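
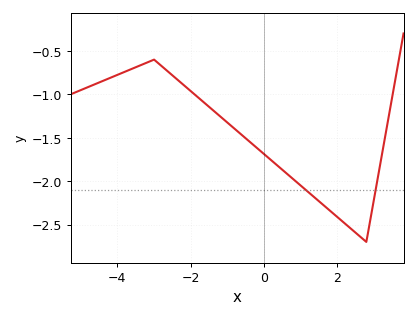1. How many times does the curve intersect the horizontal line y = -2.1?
2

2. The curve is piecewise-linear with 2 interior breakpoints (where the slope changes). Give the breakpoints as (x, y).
(-3, -0.6); (2.8, -2.7)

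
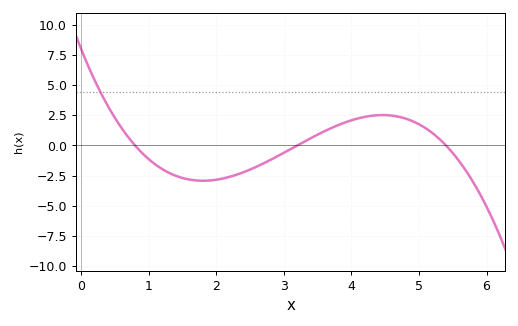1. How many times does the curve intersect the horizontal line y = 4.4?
1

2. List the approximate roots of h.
0.8, 3.2, 5.4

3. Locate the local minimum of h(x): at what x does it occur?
1.8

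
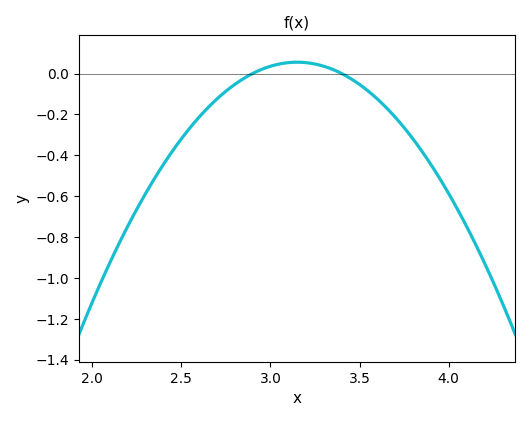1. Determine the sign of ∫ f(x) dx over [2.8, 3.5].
positive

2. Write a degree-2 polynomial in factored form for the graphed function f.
y = -0.89(x - 2.9)(x - 3.4)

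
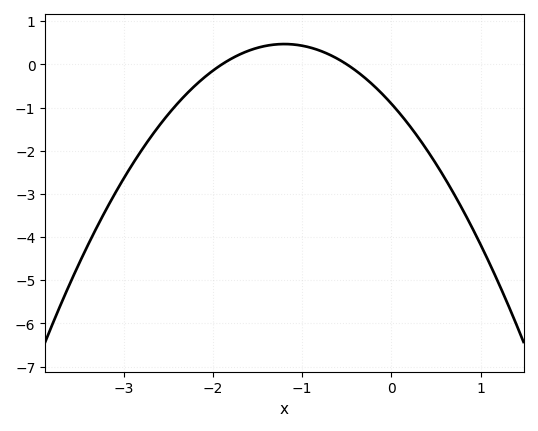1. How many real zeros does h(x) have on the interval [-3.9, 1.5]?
2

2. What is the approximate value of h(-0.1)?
-0.7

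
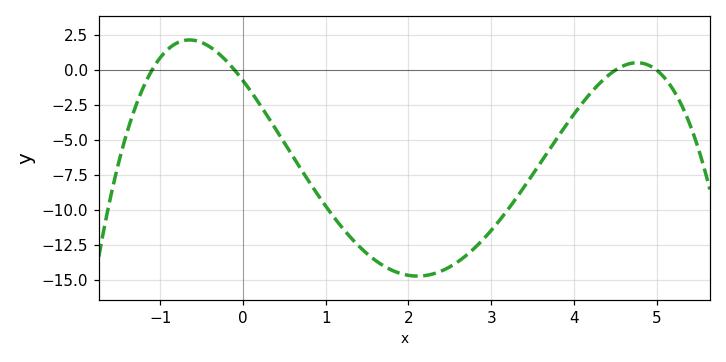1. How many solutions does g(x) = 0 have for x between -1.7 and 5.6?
4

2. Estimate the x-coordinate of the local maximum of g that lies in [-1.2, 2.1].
-0.6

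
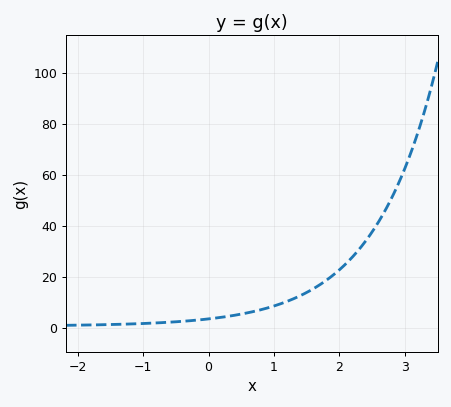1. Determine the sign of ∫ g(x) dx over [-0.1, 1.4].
positive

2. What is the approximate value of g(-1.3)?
2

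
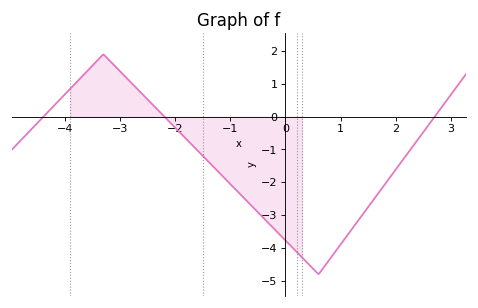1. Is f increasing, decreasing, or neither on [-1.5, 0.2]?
decreasing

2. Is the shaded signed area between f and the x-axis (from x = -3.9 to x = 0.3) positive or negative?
negative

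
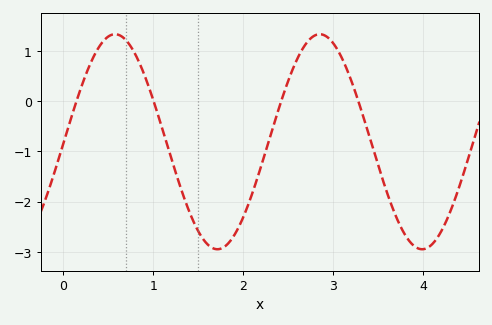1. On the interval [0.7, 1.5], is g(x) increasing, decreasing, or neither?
decreasing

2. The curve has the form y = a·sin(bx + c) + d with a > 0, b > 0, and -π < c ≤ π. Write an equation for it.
y = 2.14sin(2.76x - 0.02) - 0.81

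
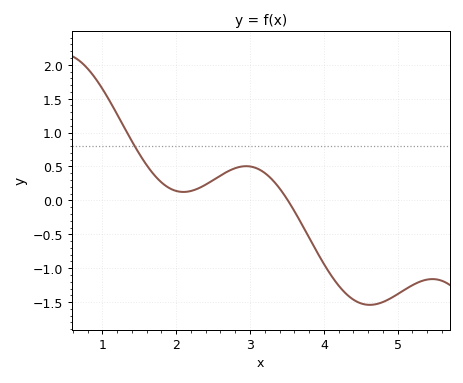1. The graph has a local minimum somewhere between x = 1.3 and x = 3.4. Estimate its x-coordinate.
2.1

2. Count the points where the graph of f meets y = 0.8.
1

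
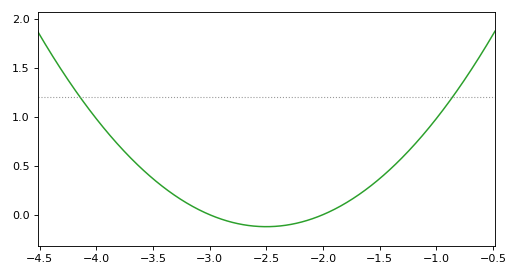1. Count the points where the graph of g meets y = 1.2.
2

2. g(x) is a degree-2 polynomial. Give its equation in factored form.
y = 0.49(x + 3)(x + 2)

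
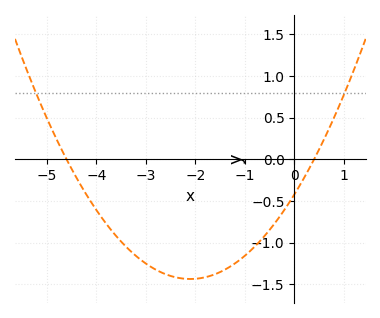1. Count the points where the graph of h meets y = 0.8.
2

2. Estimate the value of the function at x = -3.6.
-0.9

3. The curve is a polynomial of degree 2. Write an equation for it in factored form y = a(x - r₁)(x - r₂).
y = 0.23(x + 4.6)(x - 0.4)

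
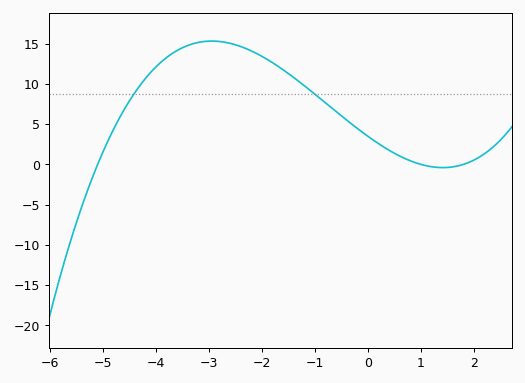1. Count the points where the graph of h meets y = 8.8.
2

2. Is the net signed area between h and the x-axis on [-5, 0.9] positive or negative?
positive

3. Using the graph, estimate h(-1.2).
9.78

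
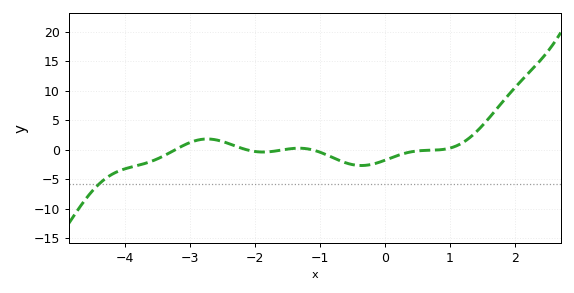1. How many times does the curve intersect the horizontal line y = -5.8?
1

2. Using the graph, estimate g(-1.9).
-0.5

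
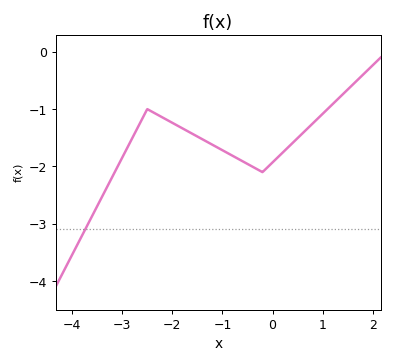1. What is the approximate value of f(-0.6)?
-1.9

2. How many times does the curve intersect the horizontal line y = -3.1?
1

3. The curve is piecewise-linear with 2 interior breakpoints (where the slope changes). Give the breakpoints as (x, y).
(-2.5, -1); (-0.2, -2.1)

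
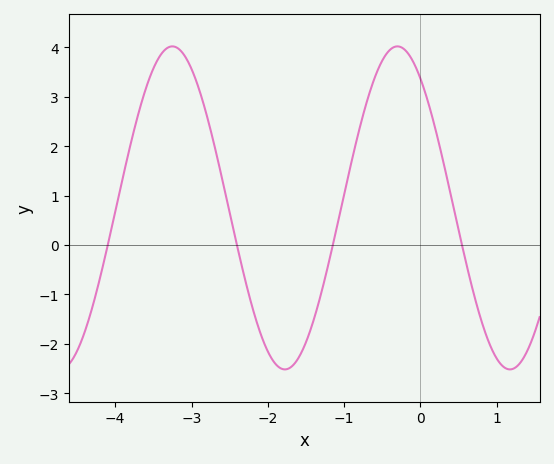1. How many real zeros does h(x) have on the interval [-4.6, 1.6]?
4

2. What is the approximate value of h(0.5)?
0.3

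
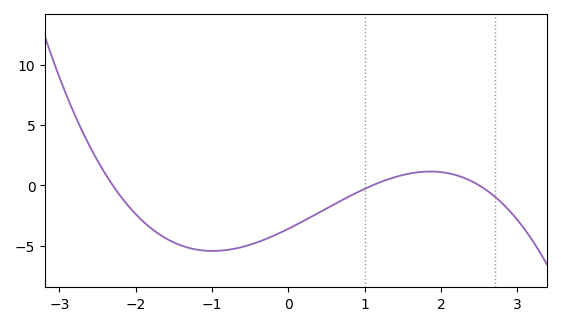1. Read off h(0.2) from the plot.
-3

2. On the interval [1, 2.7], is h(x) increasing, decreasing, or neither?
neither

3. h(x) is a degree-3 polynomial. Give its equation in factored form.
y = -0.57(x + 2.3)(x - 1.1)(x - 2.5)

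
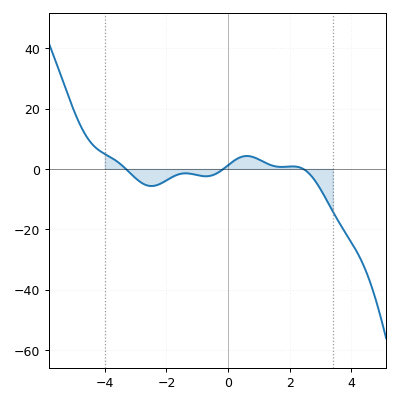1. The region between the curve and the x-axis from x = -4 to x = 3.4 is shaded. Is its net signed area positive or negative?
negative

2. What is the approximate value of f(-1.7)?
-2.14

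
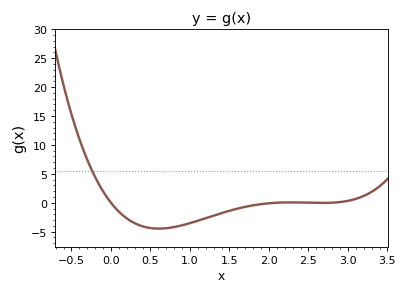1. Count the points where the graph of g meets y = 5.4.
1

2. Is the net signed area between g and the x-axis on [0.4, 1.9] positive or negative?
negative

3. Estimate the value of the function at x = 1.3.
-2.23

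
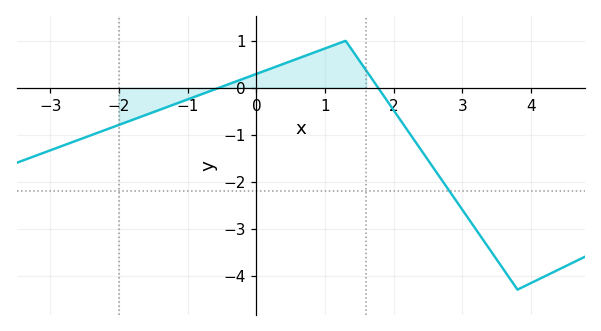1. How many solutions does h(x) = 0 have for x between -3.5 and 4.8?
2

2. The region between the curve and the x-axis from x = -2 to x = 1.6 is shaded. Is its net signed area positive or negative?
positive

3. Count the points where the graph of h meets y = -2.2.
1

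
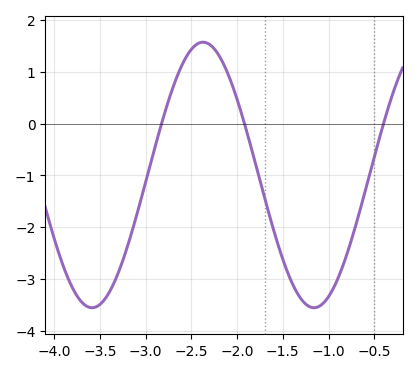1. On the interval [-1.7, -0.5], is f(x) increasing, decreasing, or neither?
neither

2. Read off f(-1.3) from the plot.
-3.38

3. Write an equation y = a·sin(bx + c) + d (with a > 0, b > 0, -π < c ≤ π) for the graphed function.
y = 2.56sin(2.59x + 1.43) - 0.99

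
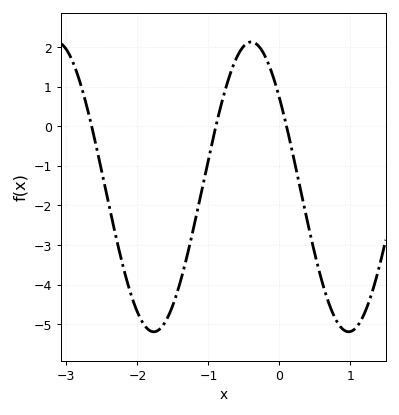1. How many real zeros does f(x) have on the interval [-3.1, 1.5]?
3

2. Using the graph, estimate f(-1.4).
-4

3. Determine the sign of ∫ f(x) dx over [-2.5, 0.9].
negative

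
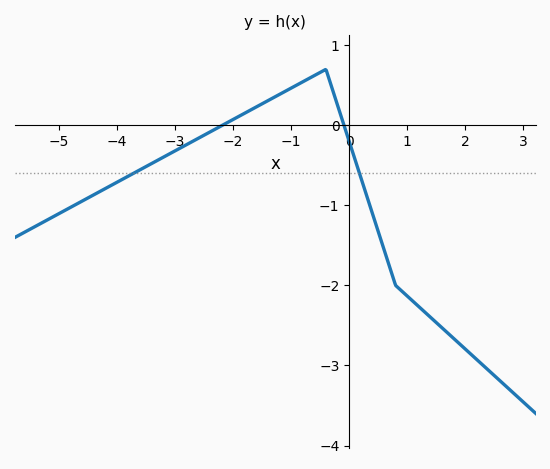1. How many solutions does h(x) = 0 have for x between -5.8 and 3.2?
2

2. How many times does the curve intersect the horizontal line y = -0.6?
2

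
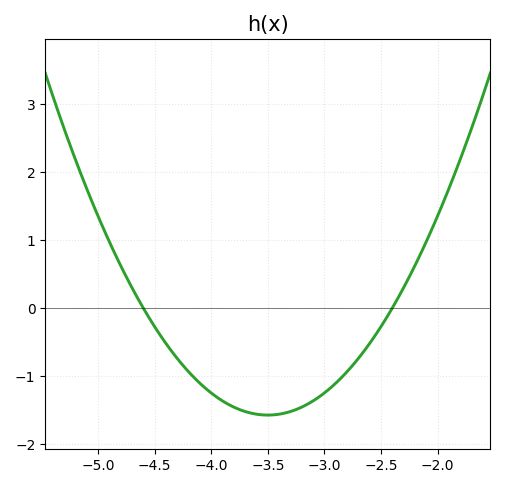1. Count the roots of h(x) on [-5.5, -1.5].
2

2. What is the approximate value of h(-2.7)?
-0.741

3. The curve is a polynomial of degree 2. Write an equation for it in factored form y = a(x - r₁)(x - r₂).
y = 1.3(x + 4.6)(x + 2.4)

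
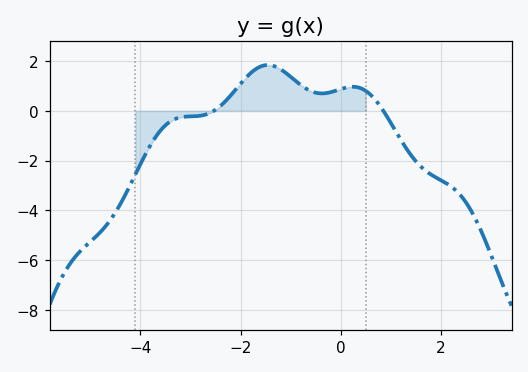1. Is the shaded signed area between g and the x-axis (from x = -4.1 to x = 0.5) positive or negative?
positive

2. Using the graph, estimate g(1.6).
-2.24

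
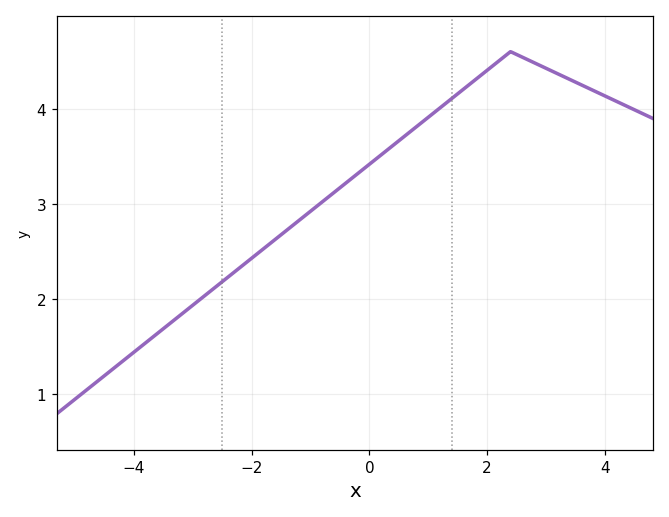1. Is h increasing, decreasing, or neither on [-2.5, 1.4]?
increasing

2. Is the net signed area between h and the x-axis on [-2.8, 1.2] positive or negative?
positive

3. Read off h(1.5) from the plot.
4.2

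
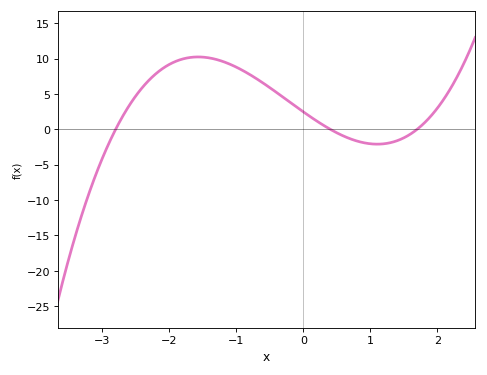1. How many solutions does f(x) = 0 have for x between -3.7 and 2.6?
3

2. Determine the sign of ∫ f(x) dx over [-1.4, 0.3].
positive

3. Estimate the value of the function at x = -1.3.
9.87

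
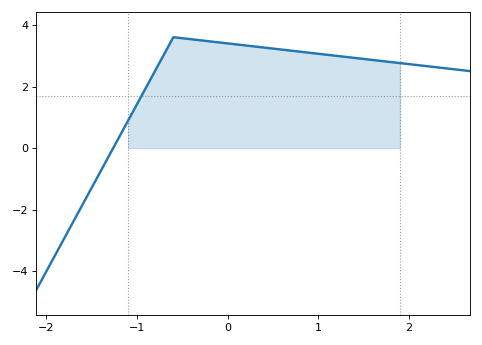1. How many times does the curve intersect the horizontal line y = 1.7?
1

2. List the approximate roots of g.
-1.26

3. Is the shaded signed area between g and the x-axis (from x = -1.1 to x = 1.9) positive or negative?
positive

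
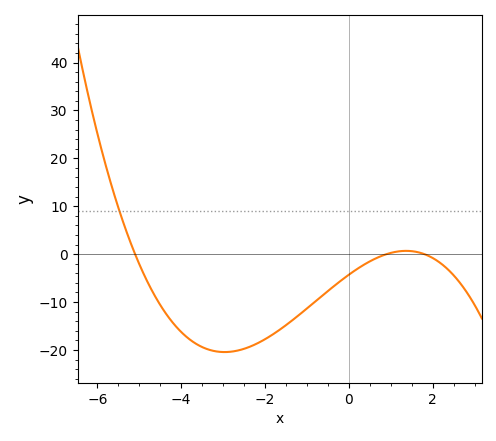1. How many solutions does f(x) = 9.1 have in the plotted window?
1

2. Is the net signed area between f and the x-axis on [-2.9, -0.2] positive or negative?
negative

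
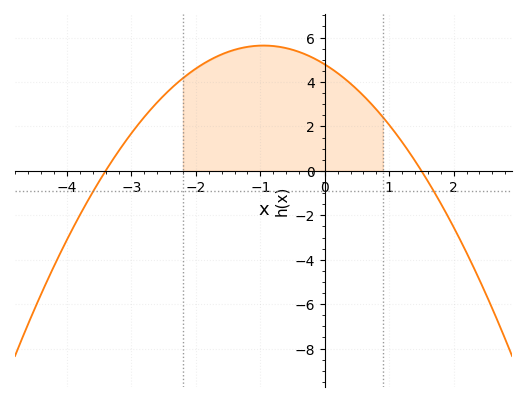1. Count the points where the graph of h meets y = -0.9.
2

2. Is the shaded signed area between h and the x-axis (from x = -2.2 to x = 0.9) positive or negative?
positive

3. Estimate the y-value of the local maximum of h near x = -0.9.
5.64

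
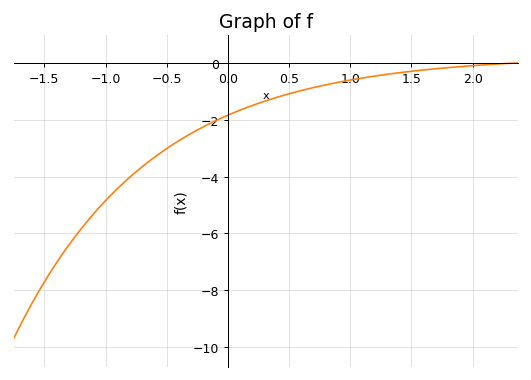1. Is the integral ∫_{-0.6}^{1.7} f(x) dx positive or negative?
negative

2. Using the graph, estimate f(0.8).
-0.76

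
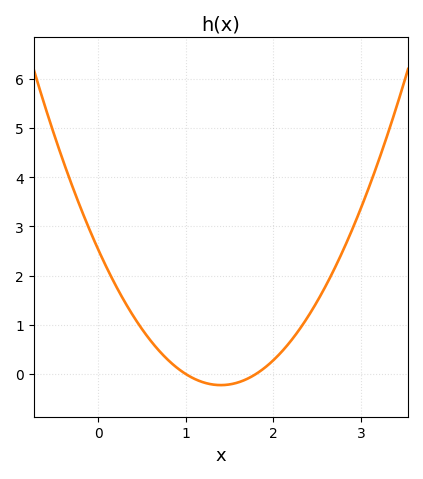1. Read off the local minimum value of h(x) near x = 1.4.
-0.2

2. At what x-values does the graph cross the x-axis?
1, 1.8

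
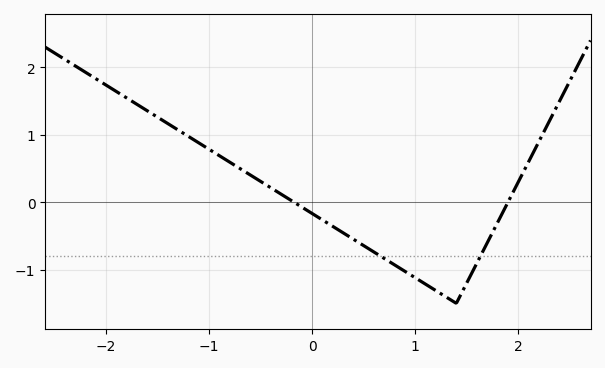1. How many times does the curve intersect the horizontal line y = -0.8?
2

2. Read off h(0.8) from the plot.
-0.928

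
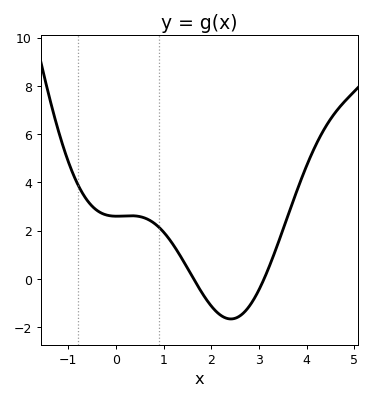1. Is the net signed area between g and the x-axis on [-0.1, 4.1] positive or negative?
positive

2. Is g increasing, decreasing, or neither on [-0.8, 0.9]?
neither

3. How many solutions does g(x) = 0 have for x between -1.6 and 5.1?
2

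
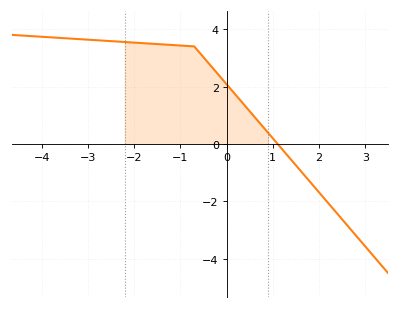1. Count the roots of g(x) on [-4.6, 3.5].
1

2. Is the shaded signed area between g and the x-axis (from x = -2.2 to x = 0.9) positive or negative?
positive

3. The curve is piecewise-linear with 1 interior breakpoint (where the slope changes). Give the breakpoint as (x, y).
(-0.7, 3.4)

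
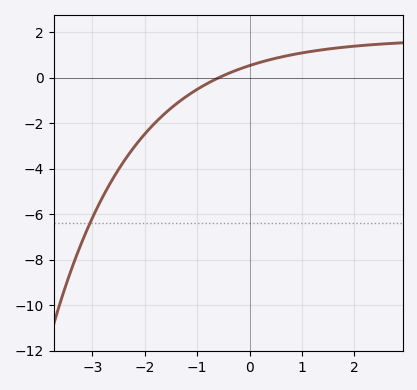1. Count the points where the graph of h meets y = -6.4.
1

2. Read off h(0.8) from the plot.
1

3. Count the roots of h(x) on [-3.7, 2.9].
1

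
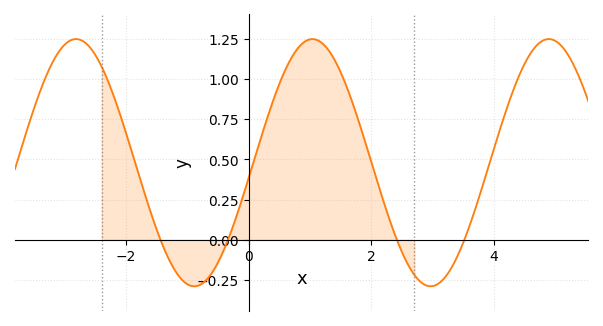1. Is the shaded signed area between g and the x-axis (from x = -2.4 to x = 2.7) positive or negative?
positive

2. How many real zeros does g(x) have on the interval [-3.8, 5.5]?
4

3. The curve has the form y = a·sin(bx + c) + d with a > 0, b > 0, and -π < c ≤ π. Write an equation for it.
y = 0.77sin(1.6x - 0.12) + 0.48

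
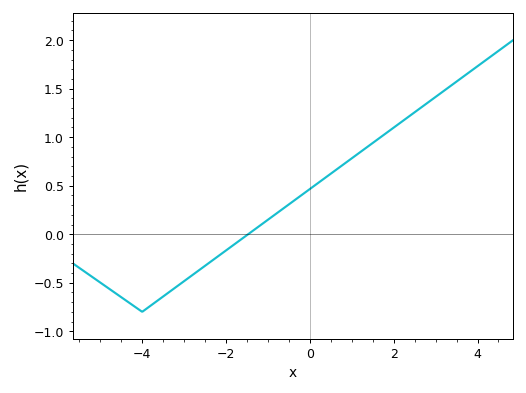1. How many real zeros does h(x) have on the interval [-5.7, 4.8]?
1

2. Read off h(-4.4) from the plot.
-0.7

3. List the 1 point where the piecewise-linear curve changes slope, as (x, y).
(-4, -0.8)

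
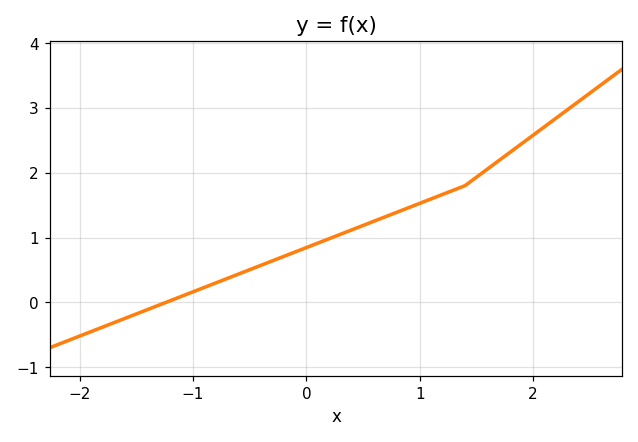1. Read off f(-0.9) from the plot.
0.2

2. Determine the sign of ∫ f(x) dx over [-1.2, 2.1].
positive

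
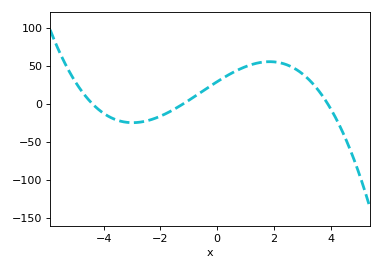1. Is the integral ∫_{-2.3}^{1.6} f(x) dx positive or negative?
positive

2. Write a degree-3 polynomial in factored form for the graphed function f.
y = -1.42(x + 4.4)(x + 1.2)(x - 3.9)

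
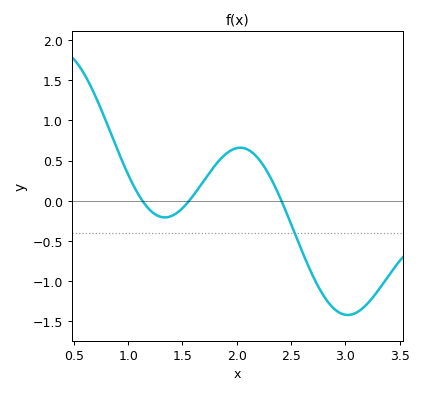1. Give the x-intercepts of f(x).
1.15, 1.55, 2.4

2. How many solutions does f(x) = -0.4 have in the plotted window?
1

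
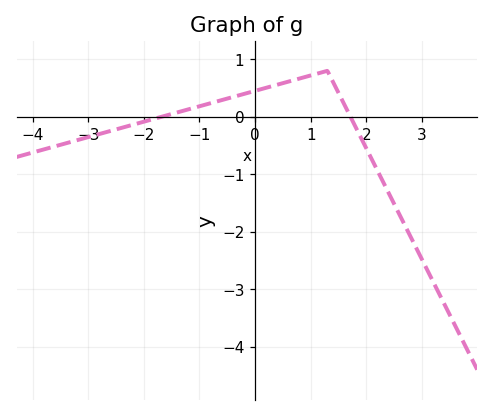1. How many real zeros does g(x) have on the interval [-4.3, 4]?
2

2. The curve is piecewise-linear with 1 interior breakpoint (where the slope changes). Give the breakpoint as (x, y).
(1.3, 0.8)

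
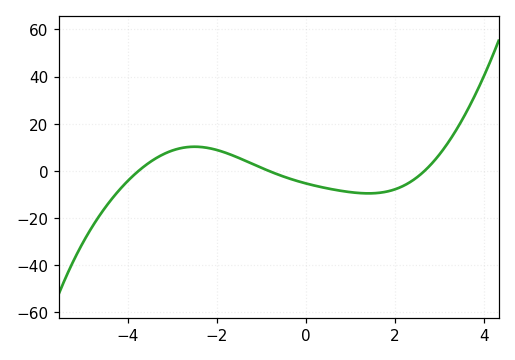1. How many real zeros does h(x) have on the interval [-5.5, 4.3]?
3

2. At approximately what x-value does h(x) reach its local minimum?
1.41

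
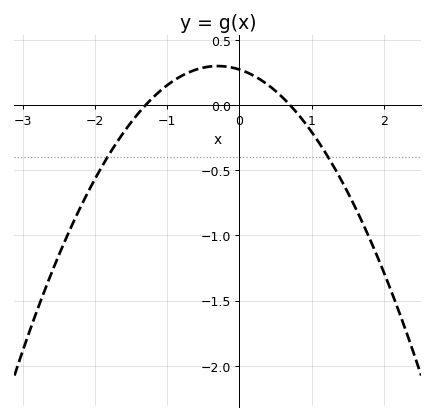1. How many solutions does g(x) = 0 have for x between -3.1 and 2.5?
2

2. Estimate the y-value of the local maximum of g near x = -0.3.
0.3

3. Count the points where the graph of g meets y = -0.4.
2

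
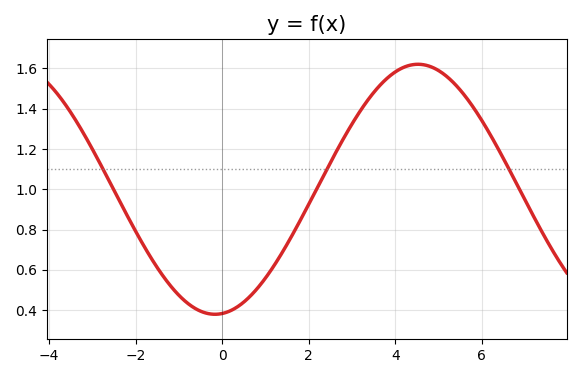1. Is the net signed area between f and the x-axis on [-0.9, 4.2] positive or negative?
positive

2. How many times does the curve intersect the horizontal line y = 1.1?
3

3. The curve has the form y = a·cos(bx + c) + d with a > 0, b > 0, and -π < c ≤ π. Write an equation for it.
y = 0.62cos(0.67x - 3) + 1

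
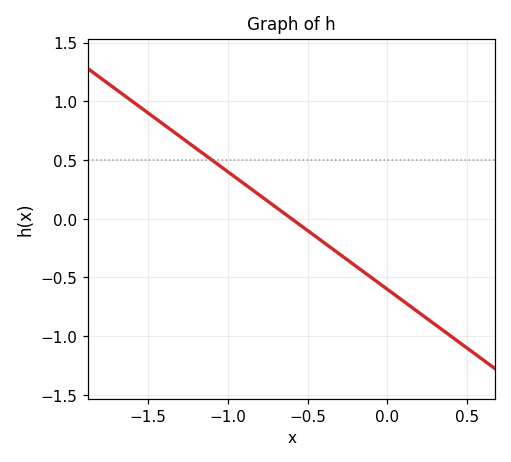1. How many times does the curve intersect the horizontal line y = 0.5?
1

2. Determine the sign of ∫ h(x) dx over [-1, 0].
negative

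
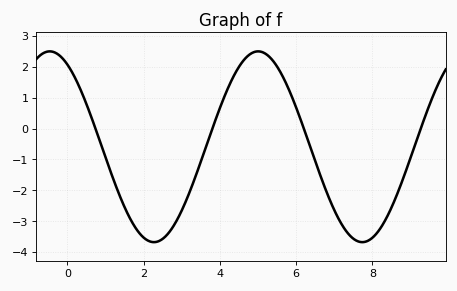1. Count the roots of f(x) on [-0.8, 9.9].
4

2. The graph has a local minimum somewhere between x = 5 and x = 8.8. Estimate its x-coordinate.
7.8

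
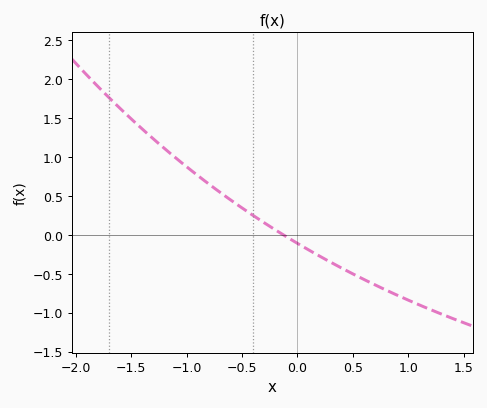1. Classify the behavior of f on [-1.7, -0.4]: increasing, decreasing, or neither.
decreasing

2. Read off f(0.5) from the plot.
-0.5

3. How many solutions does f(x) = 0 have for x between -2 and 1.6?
1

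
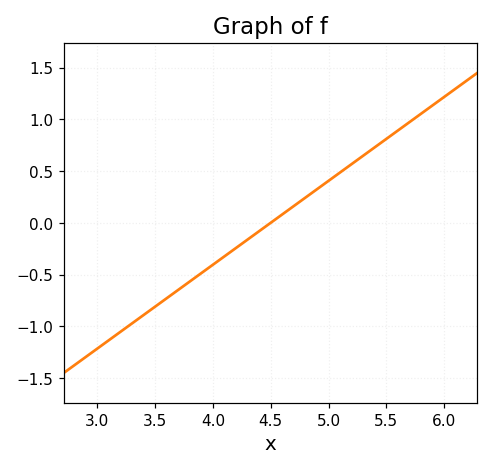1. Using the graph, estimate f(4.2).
-0.243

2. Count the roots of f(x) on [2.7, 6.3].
1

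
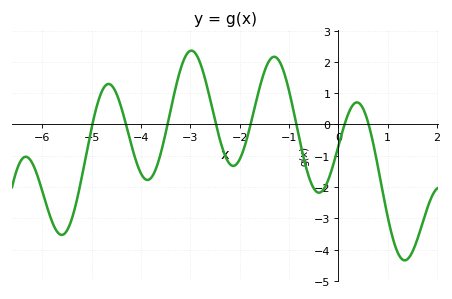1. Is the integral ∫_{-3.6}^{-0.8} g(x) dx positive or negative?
positive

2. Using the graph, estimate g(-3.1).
2.2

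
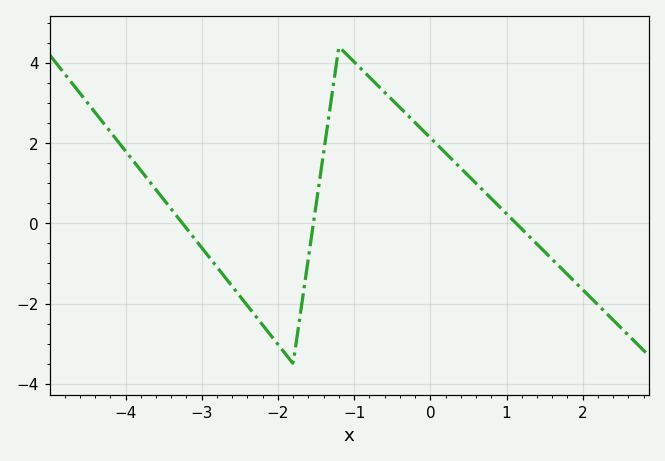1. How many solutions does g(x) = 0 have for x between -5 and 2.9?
3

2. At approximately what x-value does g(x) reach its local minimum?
-1.8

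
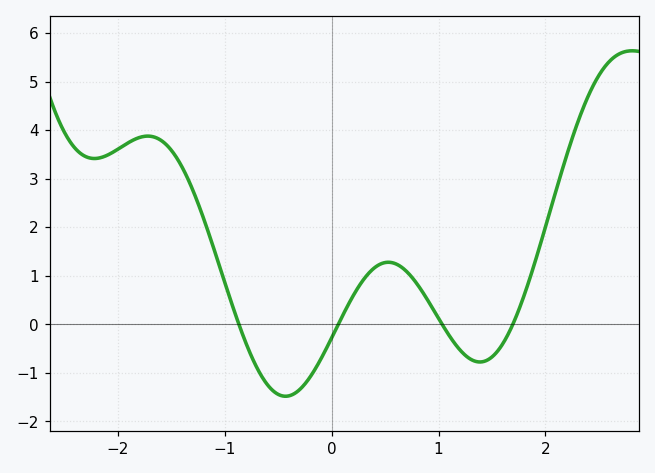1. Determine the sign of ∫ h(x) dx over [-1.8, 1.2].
positive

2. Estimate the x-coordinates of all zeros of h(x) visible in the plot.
-0.868, 0.062, 1.03, 1.7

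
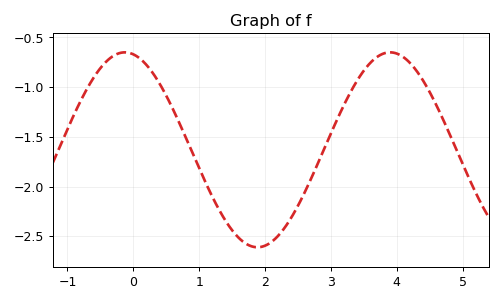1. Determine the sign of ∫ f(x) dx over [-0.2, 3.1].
negative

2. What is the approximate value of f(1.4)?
-2.35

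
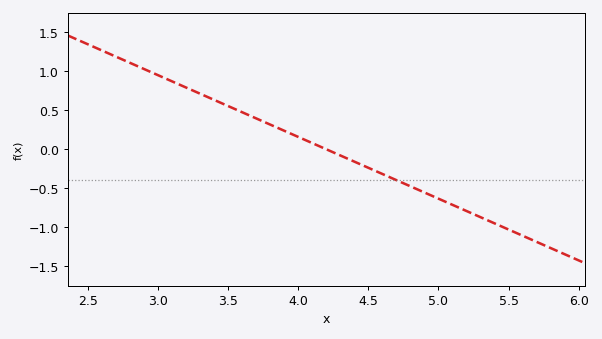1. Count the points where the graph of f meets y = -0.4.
1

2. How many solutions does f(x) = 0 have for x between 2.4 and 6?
1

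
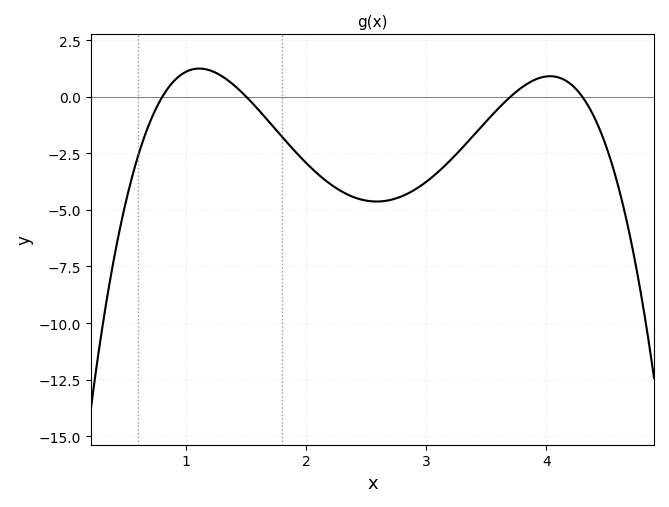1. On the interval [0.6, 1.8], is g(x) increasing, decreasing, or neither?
neither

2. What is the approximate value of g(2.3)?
-4.2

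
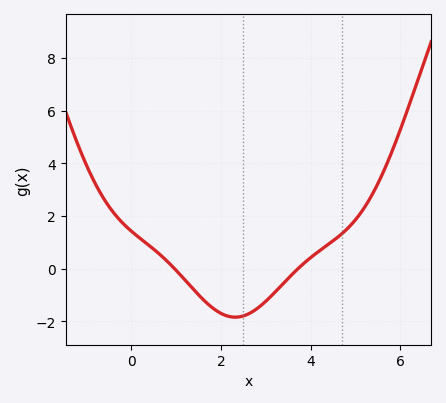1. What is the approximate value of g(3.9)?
0.282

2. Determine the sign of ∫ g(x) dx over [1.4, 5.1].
negative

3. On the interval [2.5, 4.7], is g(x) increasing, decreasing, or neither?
increasing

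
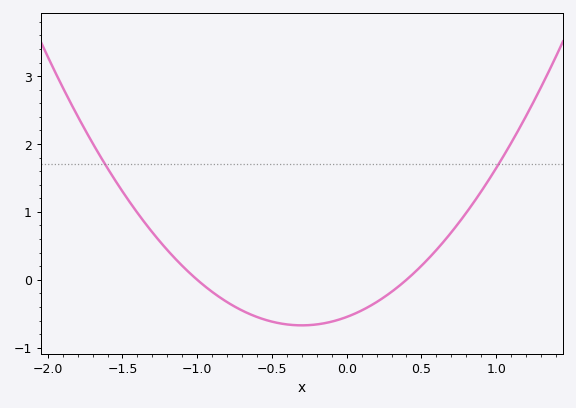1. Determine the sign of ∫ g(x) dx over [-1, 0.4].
negative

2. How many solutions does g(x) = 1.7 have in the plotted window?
2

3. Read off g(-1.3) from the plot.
0.699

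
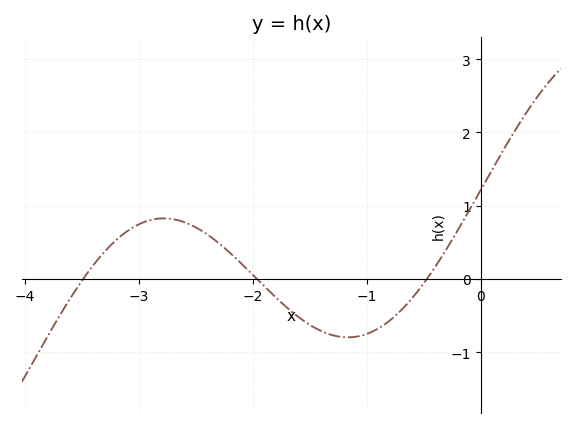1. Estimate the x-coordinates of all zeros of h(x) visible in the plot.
-3.5, -2, -0.5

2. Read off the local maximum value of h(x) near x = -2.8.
0.8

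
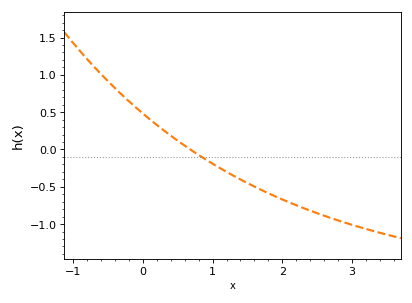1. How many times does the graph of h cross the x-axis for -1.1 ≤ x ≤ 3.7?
1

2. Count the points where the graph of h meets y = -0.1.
1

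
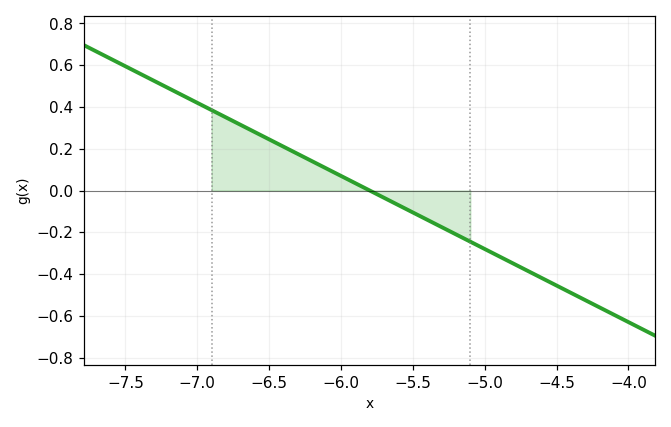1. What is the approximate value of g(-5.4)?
-0.14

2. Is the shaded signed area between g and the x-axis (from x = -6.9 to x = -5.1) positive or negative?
positive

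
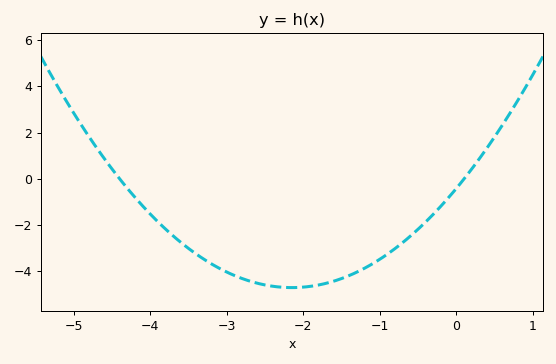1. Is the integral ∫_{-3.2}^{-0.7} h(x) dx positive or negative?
negative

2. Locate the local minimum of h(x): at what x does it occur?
-2.2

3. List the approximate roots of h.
-4.4, 0.1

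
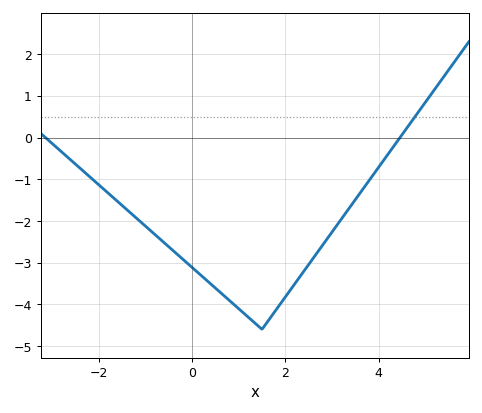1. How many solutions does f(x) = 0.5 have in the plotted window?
1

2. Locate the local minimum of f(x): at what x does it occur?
1.5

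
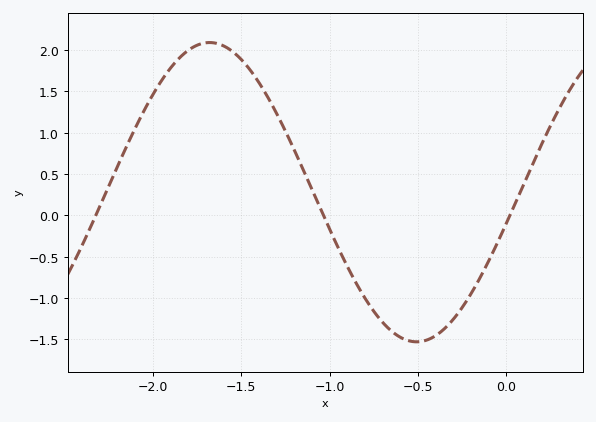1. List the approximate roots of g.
-2.3, -1.05, 0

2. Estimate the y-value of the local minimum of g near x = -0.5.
-1.55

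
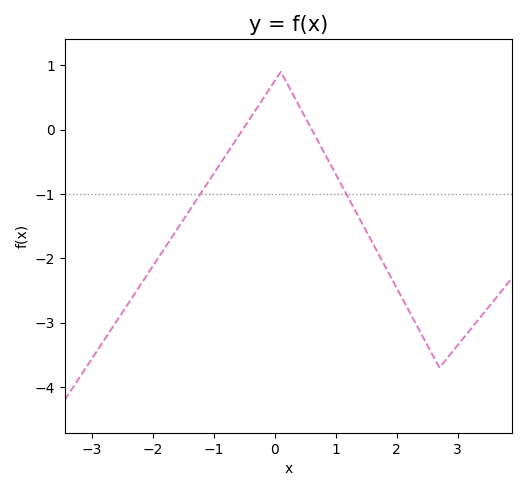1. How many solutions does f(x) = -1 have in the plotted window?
2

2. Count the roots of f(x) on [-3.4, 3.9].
2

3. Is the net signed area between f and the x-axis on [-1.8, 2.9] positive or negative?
negative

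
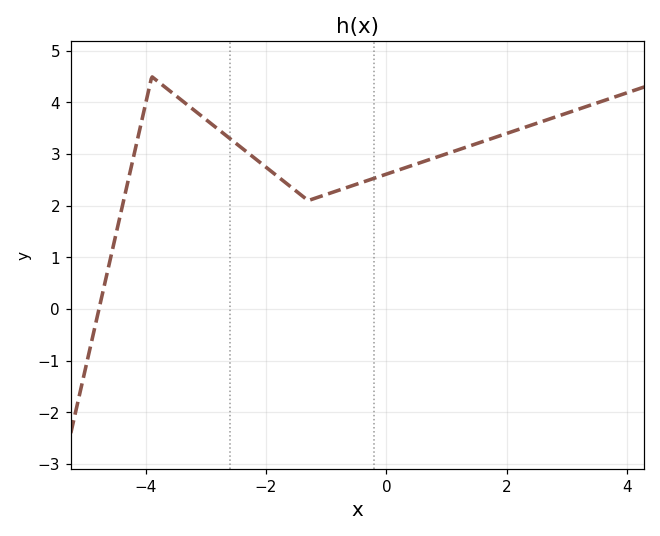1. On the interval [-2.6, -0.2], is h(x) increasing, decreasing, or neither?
neither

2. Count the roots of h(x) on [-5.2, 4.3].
1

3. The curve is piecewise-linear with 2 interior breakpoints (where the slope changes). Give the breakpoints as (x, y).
(-3.9, 4.5); (-1.3, 2.1)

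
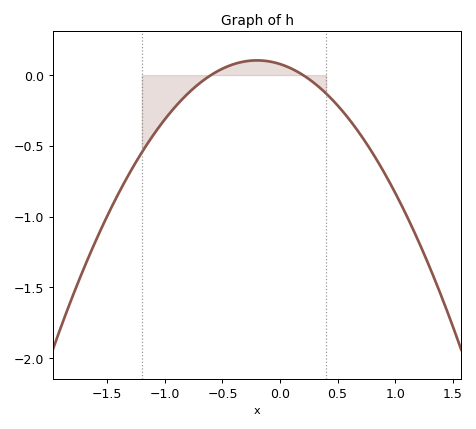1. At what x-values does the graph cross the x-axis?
-0.6, 0.2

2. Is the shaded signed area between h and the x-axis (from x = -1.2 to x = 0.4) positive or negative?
negative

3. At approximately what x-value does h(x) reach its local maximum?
-0.2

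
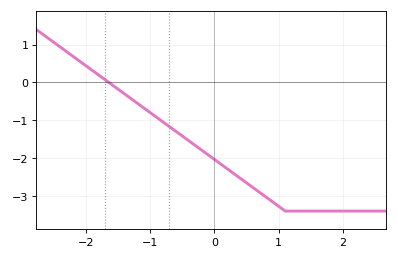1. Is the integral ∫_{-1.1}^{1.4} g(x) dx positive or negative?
negative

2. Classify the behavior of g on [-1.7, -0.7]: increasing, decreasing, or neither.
decreasing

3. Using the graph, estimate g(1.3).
-3.4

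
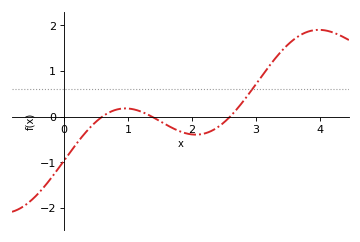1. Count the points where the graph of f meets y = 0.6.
1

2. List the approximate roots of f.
0.6, 1.4, 2.6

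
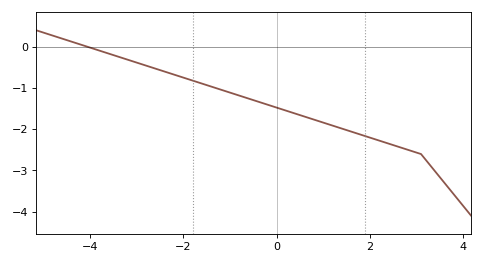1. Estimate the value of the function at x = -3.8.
-0.1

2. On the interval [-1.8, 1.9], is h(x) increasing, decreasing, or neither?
decreasing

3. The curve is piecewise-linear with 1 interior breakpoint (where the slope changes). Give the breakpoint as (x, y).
(3.1, -2.6)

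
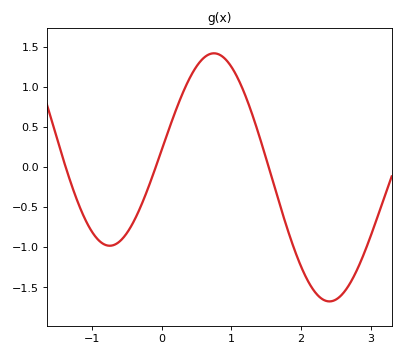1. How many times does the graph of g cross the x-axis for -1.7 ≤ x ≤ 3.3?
3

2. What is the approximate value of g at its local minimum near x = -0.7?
-0.981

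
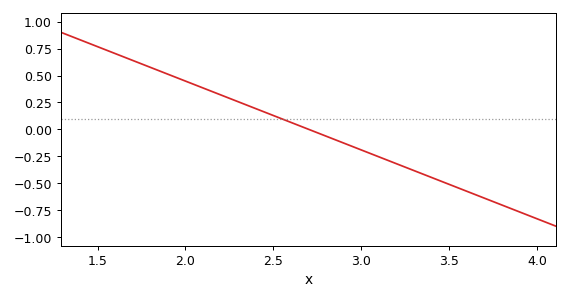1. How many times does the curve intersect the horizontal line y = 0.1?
1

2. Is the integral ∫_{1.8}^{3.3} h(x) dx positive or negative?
positive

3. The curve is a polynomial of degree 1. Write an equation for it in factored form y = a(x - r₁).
y = -0.64(x - 2.7)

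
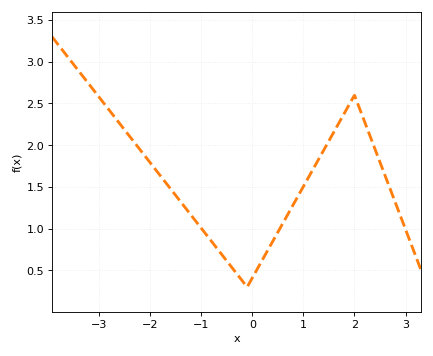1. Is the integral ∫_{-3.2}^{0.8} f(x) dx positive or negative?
positive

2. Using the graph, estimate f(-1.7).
1.55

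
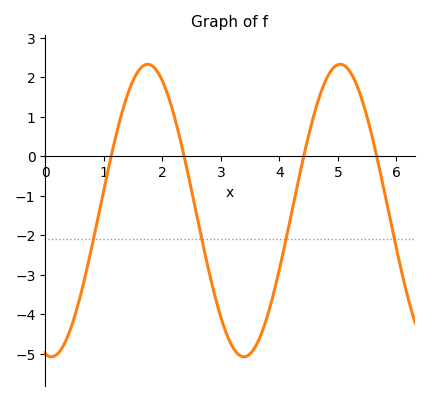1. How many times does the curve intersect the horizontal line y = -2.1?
4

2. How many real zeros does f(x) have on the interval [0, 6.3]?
4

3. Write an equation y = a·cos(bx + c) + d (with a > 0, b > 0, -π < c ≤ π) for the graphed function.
y = 3.7cos(1.9x + 2.9) - 1.37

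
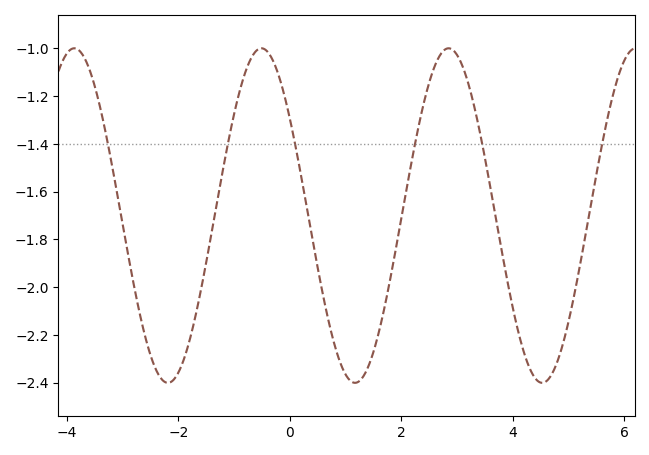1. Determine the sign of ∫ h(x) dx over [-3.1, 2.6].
negative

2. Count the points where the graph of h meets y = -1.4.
6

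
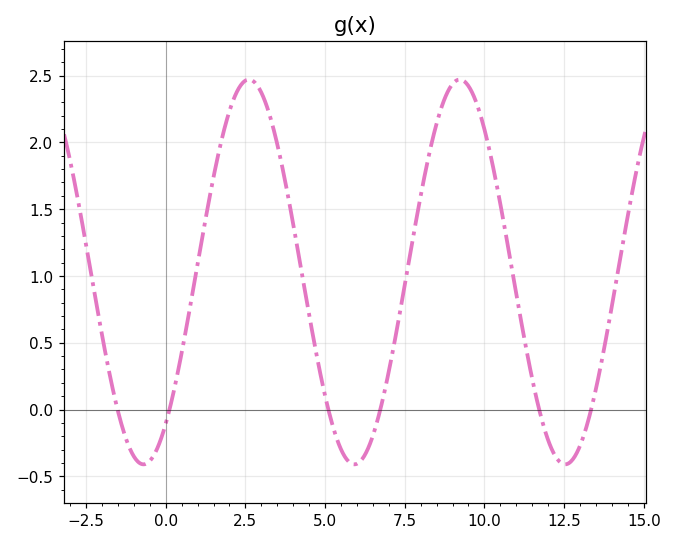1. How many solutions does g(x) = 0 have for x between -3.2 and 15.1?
6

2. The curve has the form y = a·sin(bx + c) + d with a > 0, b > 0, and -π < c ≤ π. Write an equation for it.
y = 1.44sin(0.95x - 0.91) + 1.03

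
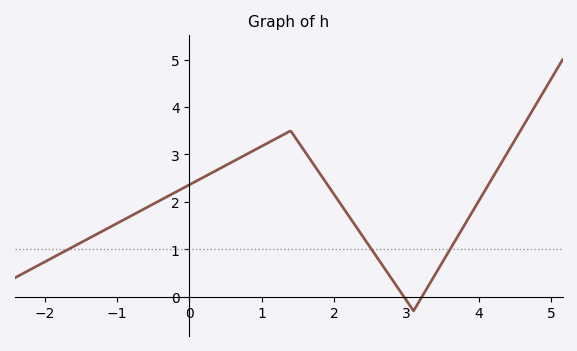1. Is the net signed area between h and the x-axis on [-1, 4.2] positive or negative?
positive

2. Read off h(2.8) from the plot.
0.371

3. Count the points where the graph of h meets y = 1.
3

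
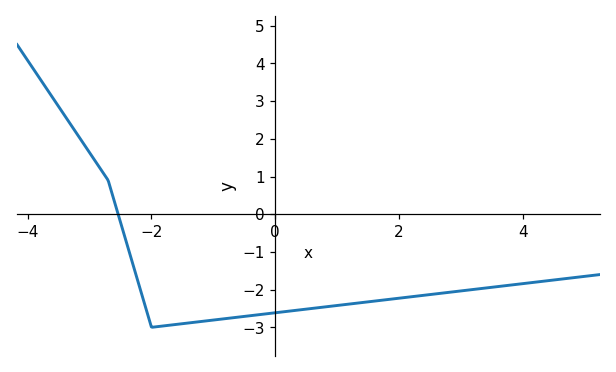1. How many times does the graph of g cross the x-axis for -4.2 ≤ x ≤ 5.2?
1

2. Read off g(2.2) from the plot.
-2.19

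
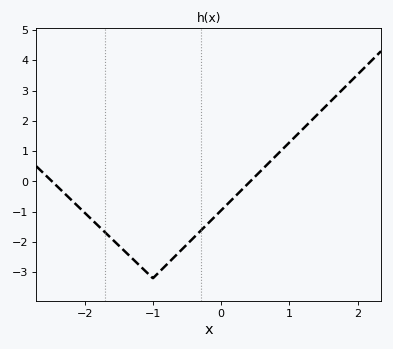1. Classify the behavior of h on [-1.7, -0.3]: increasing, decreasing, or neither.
neither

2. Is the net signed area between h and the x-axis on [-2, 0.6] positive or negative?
negative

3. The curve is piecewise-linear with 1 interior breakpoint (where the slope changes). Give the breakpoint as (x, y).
(-1, -3.2)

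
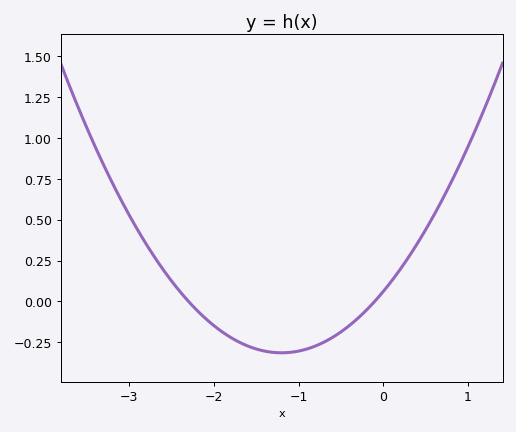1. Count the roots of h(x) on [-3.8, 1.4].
2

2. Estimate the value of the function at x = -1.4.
-0.304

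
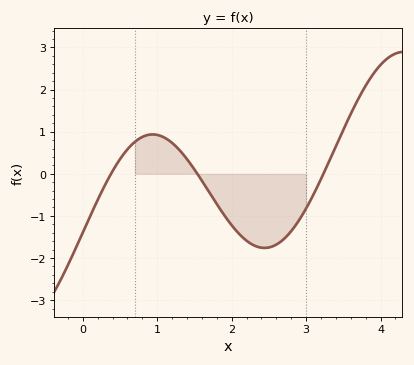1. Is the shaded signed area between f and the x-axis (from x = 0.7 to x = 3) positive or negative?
negative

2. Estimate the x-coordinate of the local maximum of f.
0.9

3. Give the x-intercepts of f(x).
0.4, 1.5, 3.2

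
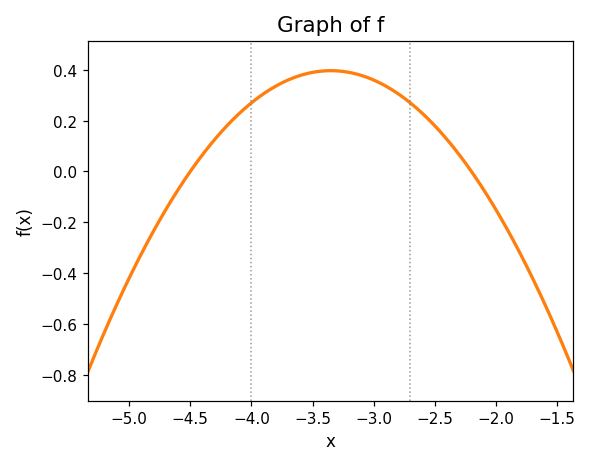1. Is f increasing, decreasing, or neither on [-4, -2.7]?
neither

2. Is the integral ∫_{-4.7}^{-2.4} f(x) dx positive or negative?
positive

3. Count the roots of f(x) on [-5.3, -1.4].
2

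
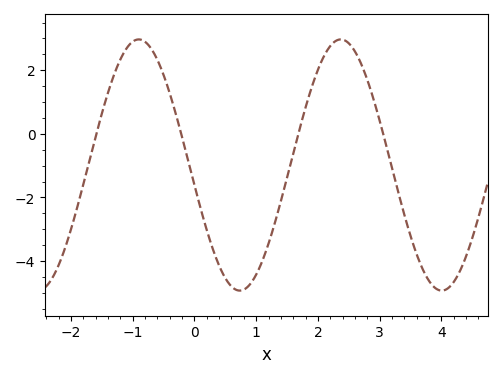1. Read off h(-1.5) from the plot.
0.639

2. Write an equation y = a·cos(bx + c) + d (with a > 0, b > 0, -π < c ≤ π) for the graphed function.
y = 3.95cos(1.92x + 1.73) - 0.98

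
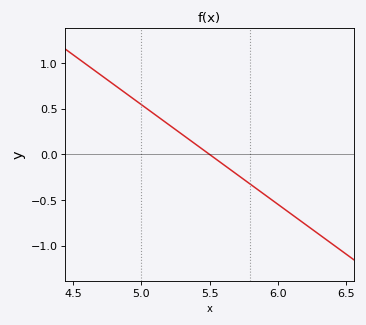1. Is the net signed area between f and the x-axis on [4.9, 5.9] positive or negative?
positive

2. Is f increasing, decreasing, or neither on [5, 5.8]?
decreasing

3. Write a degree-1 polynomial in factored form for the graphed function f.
y = -1.09(x - 5.5)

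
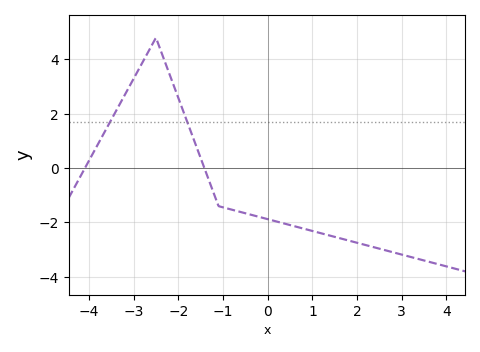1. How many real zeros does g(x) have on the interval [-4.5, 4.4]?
2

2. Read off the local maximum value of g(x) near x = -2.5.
4.8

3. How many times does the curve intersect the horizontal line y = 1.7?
2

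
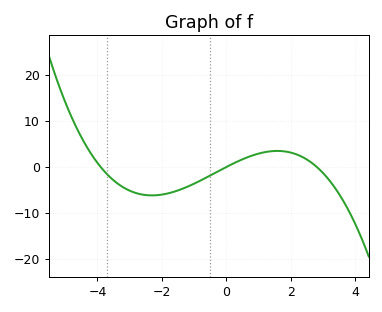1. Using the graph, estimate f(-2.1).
-6.11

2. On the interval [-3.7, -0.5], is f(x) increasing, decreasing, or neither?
neither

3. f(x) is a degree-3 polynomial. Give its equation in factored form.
y = -0.33(x + 3.9)(x - 0)(x - 2.8)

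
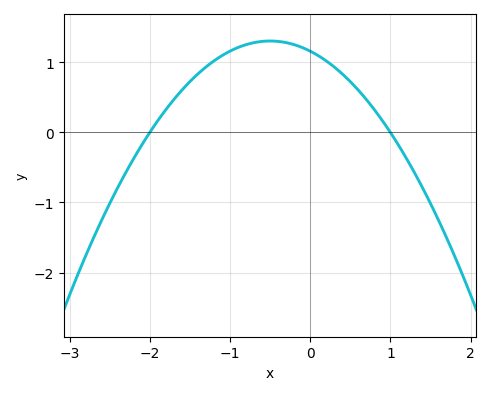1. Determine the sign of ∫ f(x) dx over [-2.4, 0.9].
positive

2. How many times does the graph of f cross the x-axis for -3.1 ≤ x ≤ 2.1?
2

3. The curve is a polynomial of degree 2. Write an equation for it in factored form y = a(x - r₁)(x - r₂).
y = -0.58(x + 2)(x - 1)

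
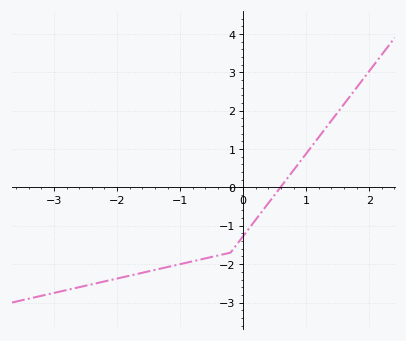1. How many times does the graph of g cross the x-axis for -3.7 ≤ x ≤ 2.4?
1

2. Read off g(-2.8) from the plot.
-2.7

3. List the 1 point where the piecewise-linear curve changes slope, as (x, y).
(-0.2, -1.7)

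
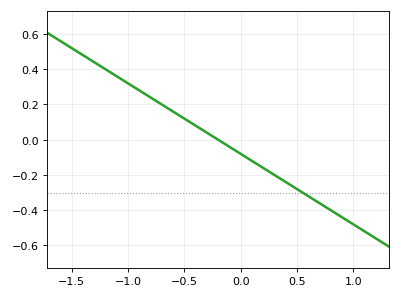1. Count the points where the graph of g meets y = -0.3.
1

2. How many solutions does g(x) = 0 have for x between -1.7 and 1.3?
1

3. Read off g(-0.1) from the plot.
-0.04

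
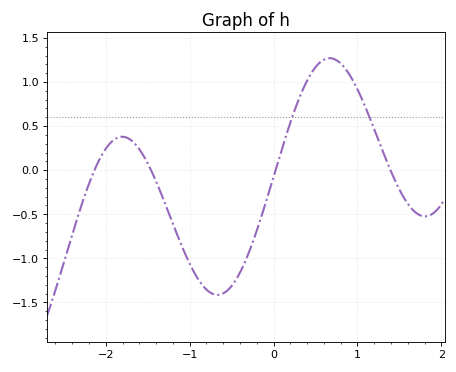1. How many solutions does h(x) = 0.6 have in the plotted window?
2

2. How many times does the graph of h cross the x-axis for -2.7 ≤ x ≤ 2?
4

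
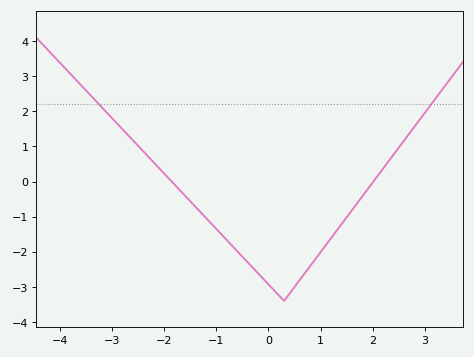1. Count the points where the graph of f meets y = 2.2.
2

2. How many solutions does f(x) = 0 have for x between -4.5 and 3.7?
2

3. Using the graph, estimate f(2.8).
1.56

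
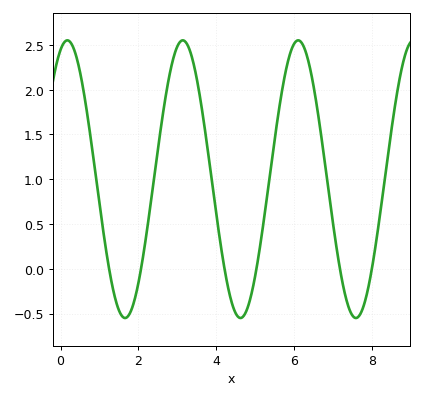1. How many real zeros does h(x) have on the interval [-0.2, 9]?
6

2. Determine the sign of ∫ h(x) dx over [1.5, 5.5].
positive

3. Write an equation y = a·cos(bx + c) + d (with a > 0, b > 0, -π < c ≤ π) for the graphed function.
y = 1.55cos(2.12x - 0.372) + 1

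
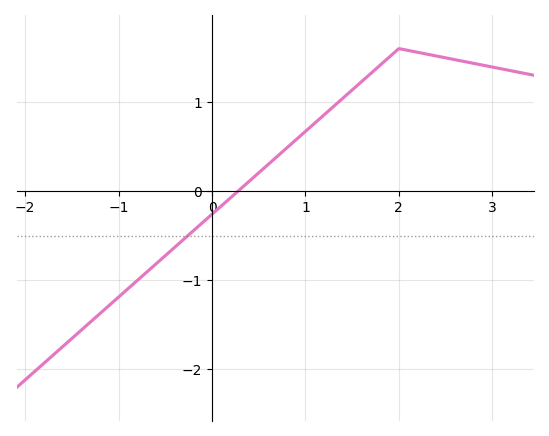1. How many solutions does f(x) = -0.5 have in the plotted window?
1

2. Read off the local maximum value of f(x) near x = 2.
1.6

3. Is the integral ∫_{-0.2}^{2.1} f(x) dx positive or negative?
positive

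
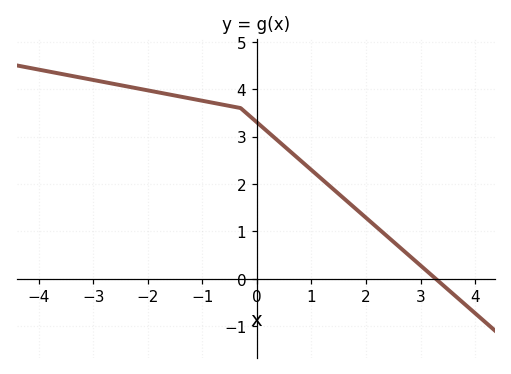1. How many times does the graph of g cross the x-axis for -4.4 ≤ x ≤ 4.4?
1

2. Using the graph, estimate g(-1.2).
3.8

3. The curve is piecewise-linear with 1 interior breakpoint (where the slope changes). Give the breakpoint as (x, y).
(-0.3, 3.6)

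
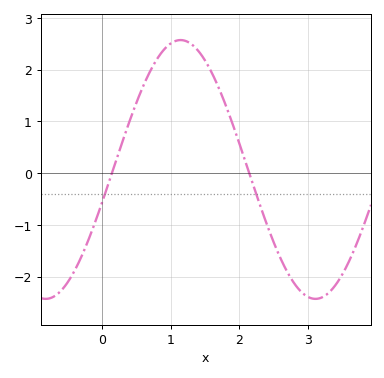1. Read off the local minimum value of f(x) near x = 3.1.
-2.4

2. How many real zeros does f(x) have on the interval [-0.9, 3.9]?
2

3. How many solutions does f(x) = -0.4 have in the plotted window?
2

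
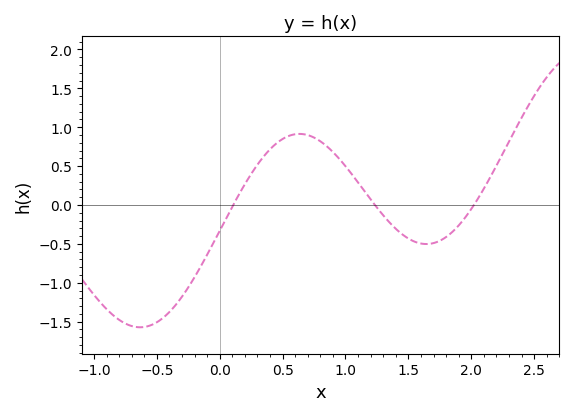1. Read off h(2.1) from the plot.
0.209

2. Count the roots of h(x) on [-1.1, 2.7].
3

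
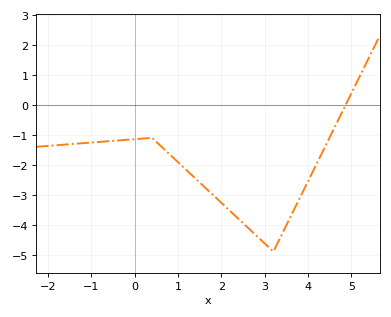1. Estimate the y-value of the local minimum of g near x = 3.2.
-4.9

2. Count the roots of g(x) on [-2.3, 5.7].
1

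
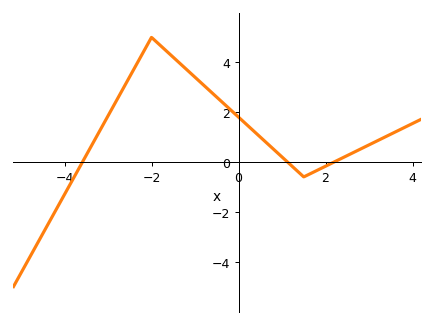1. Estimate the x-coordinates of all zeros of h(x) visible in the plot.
-3.6, 1.2, 2.2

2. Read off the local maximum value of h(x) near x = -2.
5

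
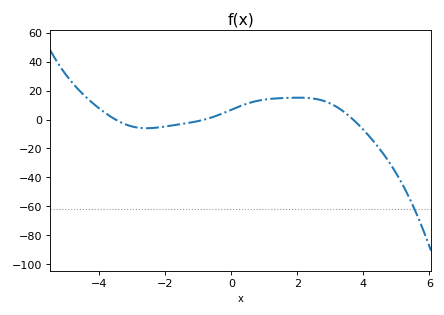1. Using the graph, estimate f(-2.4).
-6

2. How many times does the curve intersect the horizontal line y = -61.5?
1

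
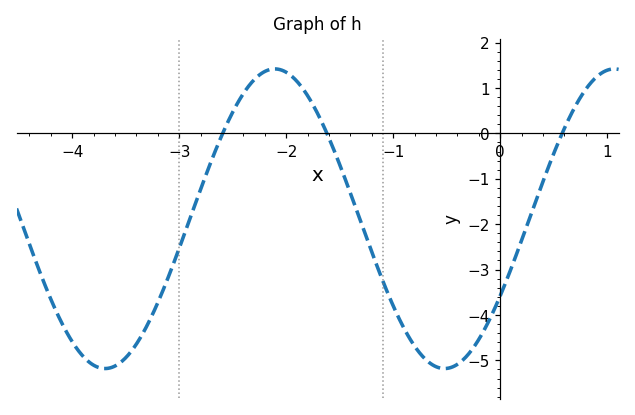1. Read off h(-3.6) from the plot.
-5.1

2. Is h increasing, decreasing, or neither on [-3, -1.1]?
neither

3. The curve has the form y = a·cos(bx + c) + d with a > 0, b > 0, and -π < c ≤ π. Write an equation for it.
y = 3.3cos(2x - 2.1) - 1.88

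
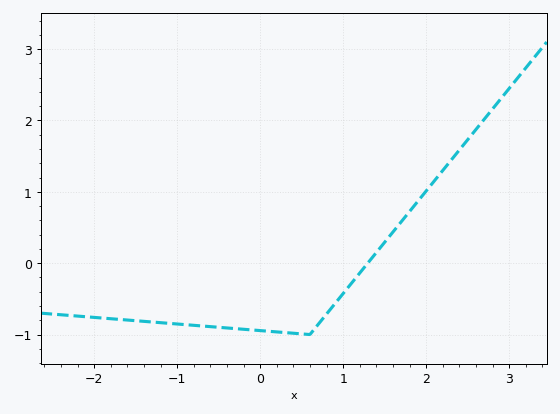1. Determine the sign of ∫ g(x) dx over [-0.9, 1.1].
negative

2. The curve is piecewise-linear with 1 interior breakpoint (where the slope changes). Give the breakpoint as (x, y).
(0.6, -1)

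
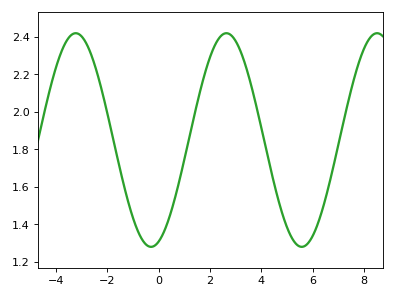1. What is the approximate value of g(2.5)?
2.41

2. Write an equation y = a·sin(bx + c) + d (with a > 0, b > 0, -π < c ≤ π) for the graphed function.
y = 0.57sin(1.07x - 1.25) + 1.85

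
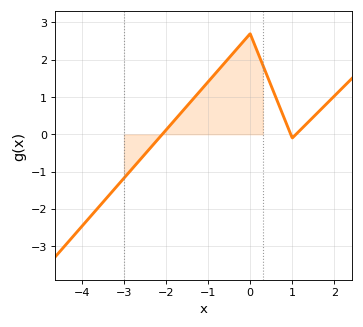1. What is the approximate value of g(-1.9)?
0.246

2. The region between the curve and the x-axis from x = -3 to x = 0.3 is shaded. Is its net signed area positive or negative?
positive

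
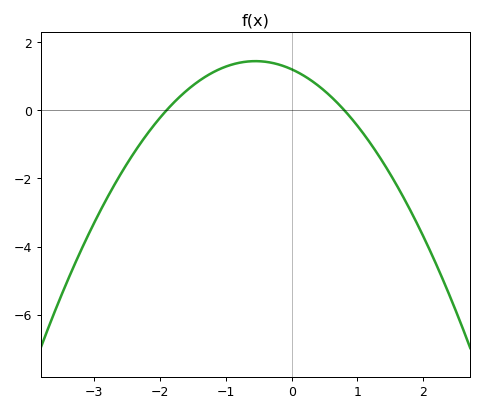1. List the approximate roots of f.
-1.9, 0.8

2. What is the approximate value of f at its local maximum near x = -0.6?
1.44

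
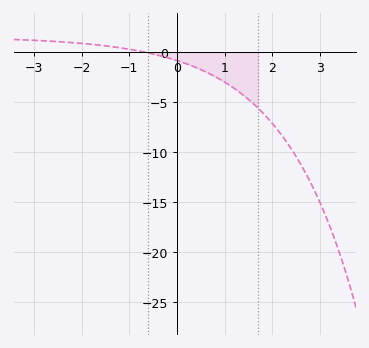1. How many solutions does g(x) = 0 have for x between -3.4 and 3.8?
1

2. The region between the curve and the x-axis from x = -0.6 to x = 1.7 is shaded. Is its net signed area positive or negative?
negative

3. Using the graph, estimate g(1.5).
-4.73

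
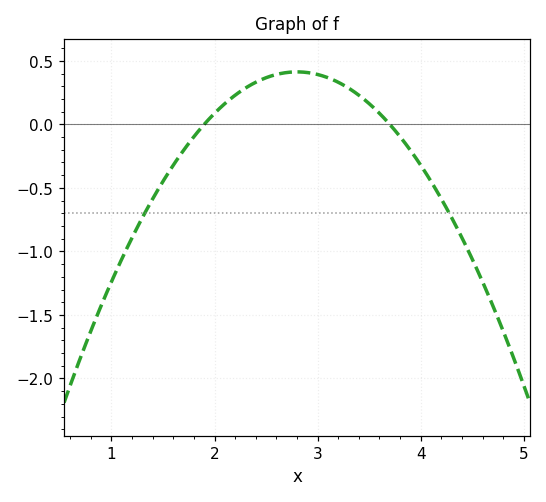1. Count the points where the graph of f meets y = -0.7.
2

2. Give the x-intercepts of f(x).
1.9, 3.7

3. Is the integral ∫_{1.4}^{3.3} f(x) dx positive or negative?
positive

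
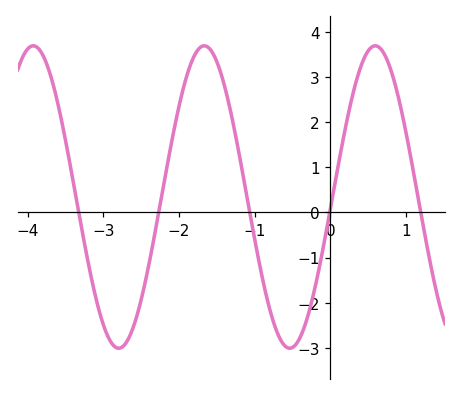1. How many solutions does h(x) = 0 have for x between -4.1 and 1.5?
5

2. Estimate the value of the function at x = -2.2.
0.634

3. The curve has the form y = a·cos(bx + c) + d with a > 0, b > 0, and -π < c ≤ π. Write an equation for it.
y = 3.35cos(2.78x - 1.65) + 0.34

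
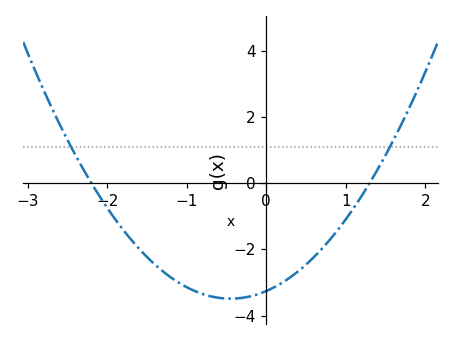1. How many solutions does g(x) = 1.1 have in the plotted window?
2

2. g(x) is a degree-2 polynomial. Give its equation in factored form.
y = 1.14(x + 2.2)(x - 1.3)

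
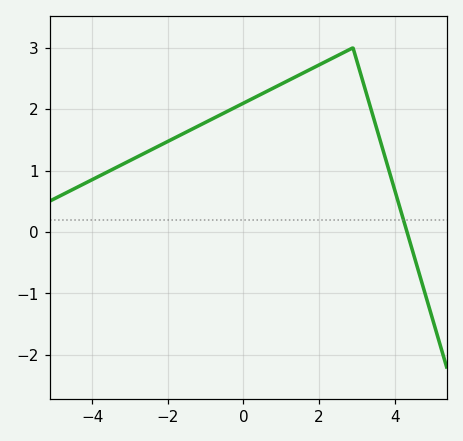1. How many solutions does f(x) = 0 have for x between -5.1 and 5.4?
1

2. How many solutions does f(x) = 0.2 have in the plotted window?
1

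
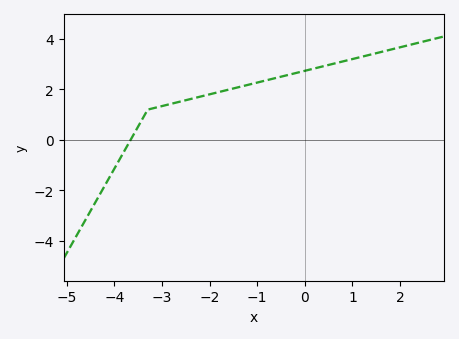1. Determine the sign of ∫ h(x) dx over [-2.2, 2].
positive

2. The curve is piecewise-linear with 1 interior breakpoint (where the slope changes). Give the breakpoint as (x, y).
(-3.3, 1.2)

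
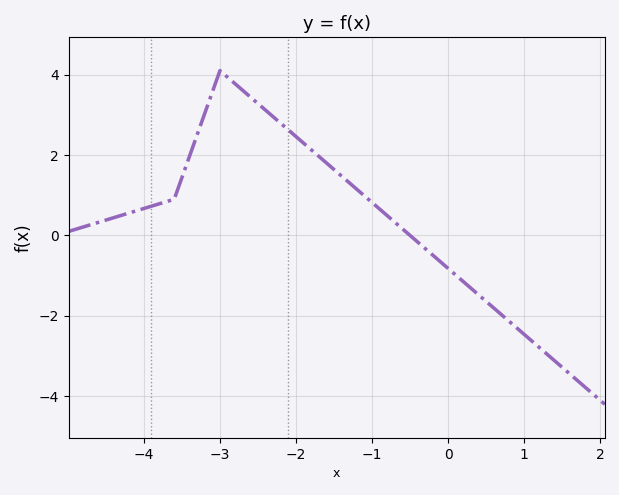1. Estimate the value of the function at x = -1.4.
1.48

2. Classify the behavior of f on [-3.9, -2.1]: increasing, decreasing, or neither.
neither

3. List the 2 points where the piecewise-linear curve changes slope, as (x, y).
(-3.6, 0.9); (-3, 4.1)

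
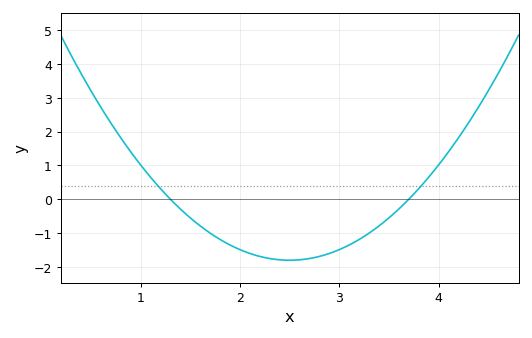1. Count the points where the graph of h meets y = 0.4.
2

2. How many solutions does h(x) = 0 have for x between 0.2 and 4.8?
2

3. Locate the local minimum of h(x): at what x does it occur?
2.5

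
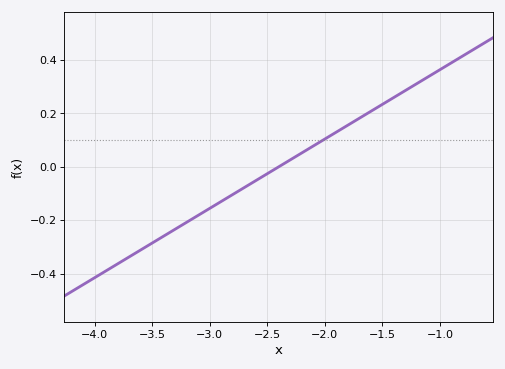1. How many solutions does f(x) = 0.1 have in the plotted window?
1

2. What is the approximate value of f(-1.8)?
0.156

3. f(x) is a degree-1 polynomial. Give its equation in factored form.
y = 0.26(x + 2.4)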